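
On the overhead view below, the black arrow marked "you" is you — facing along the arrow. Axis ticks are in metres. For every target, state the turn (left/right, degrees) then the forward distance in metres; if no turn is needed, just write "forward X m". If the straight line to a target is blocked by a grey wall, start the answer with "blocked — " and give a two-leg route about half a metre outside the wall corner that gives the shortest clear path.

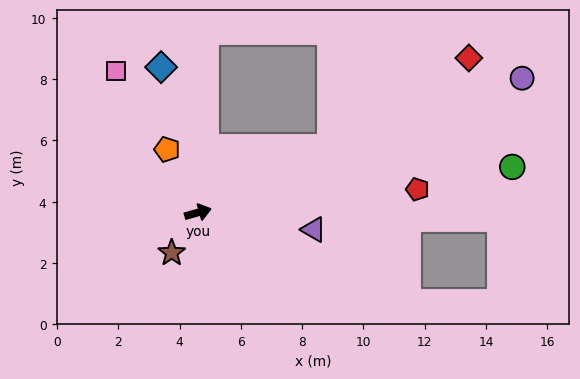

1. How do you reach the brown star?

turn right 139°, forward 1.6 m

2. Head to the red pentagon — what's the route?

turn right 10°, forward 7.2 m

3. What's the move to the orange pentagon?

turn left 100°, forward 2.3 m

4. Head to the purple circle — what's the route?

turn left 7°, forward 11.5 m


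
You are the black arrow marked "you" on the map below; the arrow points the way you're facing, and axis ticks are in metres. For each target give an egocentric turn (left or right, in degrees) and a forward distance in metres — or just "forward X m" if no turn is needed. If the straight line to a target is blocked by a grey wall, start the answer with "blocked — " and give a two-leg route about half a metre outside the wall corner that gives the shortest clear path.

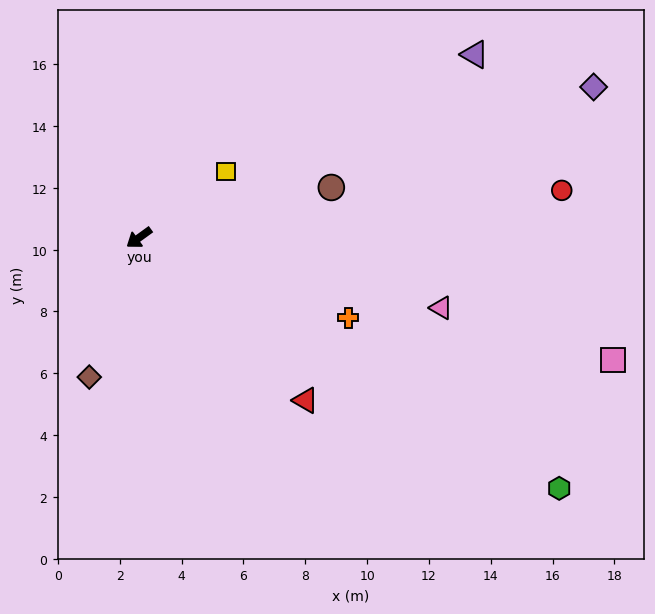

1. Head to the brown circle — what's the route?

turn left 159°, forward 6.4 m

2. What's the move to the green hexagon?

turn left 113°, forward 15.8 m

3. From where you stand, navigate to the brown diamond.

turn left 34°, forward 4.8 m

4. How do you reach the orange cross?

turn left 123°, forward 7.2 m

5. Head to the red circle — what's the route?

turn left 150°, forward 13.8 m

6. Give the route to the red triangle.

turn left 100°, forward 7.5 m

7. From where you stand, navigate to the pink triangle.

turn left 131°, forward 10.0 m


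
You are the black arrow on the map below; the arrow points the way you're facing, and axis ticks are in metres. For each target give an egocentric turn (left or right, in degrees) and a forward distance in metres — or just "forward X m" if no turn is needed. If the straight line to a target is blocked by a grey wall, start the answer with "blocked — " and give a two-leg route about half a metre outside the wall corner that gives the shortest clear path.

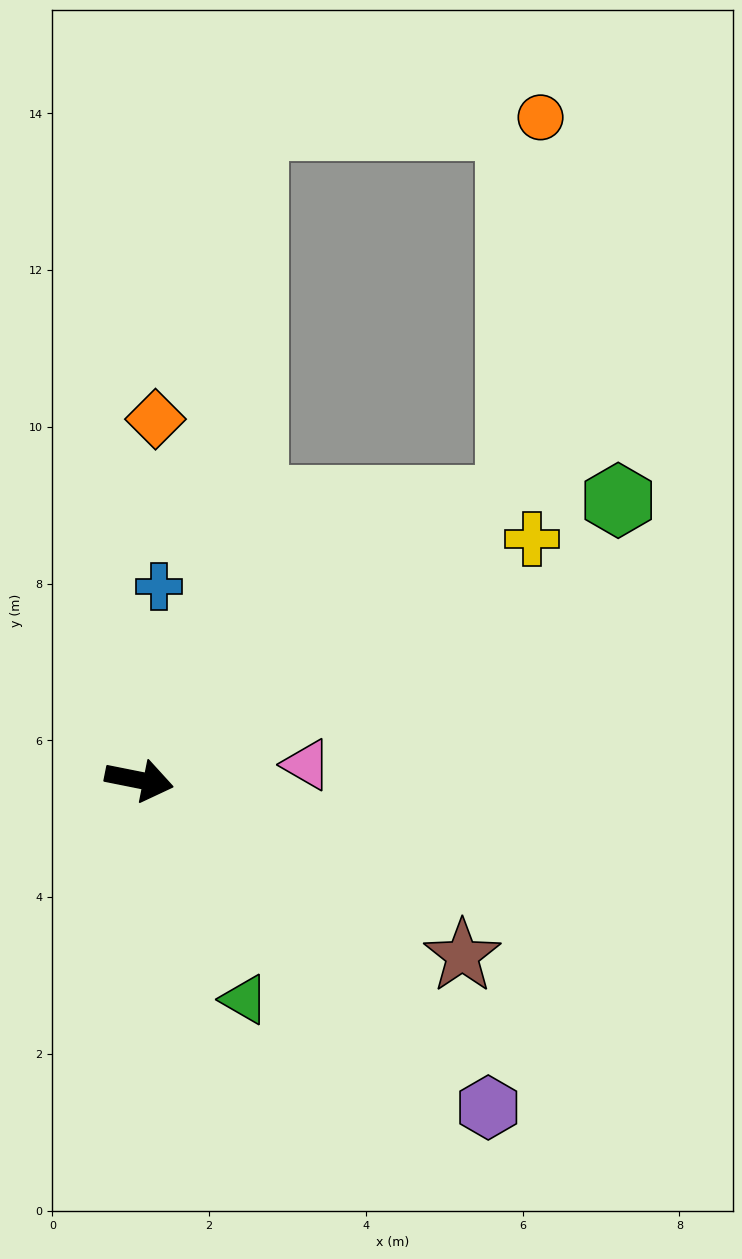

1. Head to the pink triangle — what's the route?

turn left 17°, forward 2.1 m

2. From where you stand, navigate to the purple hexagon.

turn right 32°, forward 6.1 m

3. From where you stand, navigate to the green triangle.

turn right 53°, forward 3.1 m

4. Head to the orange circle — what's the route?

blocked — turn left 49°, forward 5.9 m, then turn left 48°, forward 4.9 m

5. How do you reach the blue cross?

turn left 95°, forward 2.5 m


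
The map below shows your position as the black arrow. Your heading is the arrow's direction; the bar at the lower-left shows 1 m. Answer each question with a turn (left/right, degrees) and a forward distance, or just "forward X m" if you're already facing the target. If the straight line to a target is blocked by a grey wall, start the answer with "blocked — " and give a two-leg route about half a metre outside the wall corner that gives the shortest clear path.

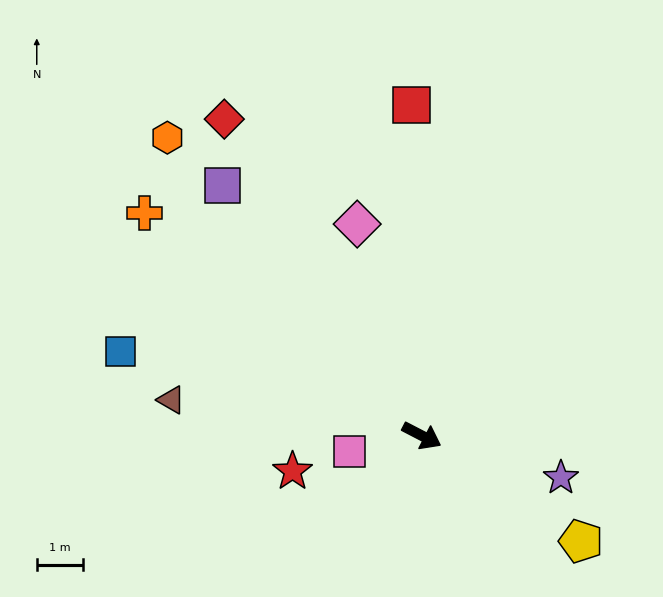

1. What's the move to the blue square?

turn right 168°, forward 6.8 m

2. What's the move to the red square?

turn left 119°, forward 7.2 m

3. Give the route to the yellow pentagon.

turn right 6°, forward 4.1 m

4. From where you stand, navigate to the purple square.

turn left 156°, forward 6.9 m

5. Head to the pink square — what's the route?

turn right 140°, forward 1.6 m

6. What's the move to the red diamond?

turn left 149°, forward 8.1 m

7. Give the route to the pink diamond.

turn left 134°, forward 4.8 m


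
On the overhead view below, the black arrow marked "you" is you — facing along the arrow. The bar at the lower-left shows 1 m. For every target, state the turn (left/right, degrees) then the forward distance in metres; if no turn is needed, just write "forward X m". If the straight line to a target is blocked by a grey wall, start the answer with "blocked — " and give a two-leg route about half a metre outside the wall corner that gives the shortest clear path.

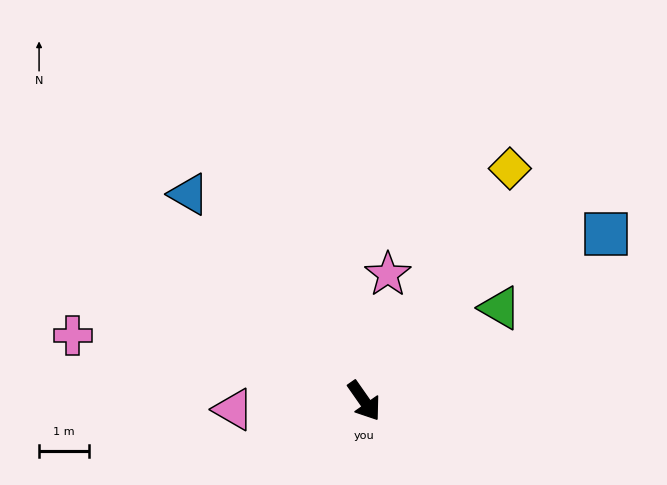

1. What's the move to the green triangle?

turn left 89°, forward 3.3 m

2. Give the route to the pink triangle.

turn right 121°, forward 2.6 m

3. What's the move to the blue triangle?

turn right 175°, forward 5.4 m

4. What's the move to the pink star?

turn left 134°, forward 2.6 m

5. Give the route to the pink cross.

turn right 138°, forward 6.0 m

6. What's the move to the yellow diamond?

turn left 113°, forward 5.5 m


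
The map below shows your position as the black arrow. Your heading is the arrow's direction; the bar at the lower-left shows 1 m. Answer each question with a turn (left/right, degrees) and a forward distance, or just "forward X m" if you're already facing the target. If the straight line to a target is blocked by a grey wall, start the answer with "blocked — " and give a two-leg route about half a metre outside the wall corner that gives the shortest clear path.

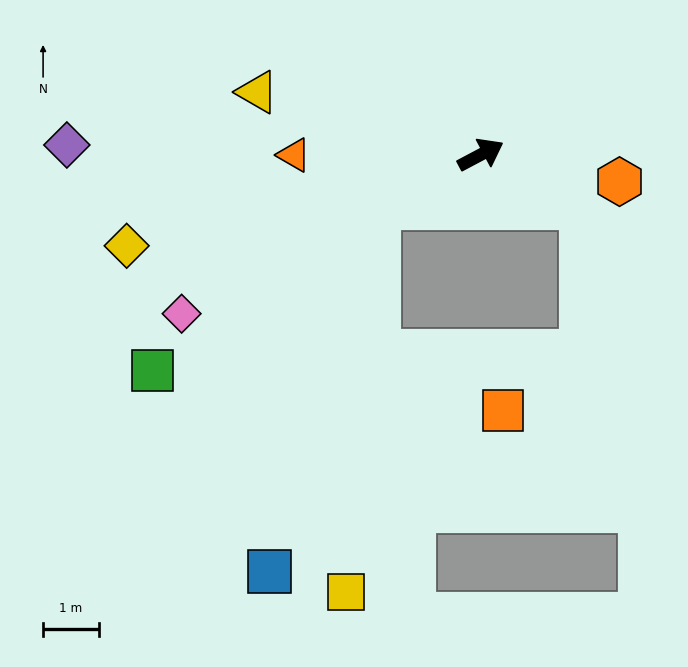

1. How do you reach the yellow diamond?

turn left 166°, forward 6.6 m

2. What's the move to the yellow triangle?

turn left 136°, forward 4.2 m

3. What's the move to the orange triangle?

turn left 152°, forward 3.4 m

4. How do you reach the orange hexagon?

turn right 39°, forward 2.5 m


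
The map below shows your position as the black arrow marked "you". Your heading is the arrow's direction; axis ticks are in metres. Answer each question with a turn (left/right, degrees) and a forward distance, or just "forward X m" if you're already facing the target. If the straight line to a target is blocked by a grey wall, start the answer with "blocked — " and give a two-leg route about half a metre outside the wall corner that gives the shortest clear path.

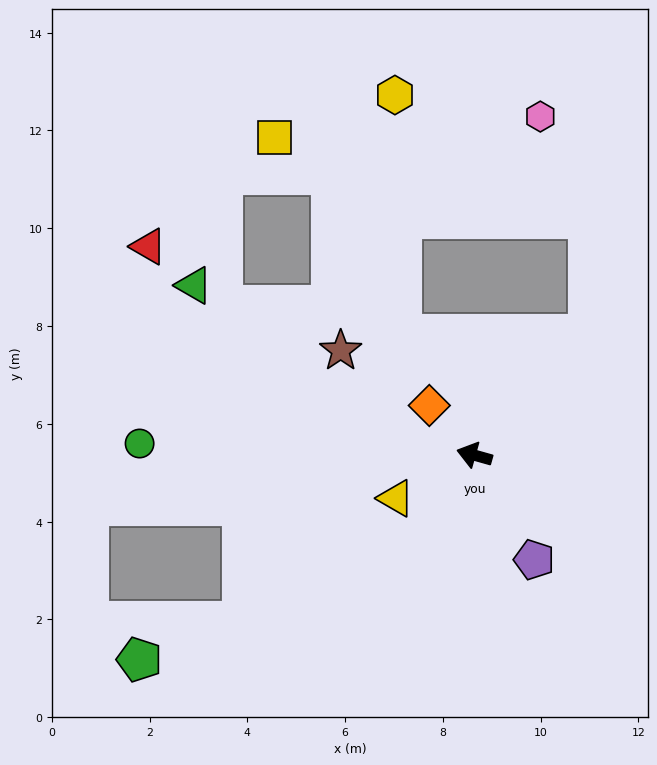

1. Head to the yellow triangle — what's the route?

turn left 44°, forward 1.8 m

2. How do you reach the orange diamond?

turn right 32°, forward 1.4 m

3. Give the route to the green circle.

turn left 14°, forward 6.9 m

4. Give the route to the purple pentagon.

turn left 135°, forward 2.5 m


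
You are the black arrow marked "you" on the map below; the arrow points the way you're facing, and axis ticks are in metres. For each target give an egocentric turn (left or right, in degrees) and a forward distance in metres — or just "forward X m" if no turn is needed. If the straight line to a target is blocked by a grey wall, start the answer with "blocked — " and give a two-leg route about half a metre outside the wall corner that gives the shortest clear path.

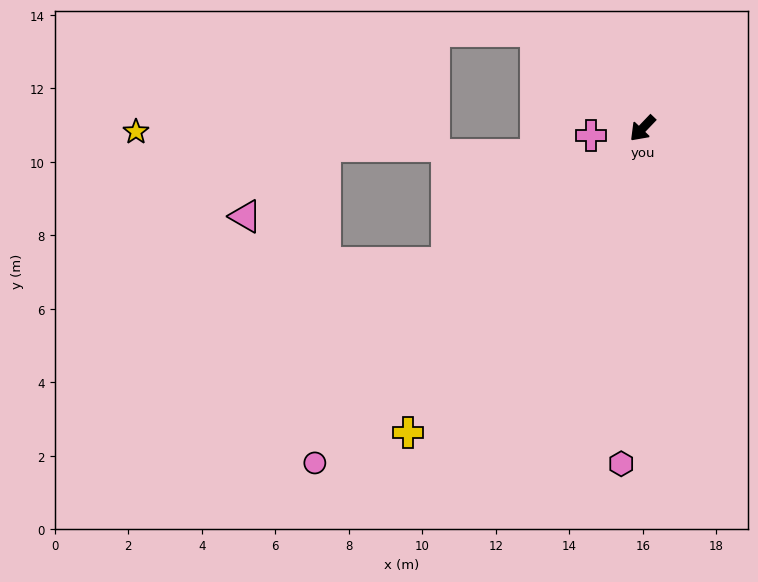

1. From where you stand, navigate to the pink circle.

forward 12.7 m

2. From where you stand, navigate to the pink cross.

turn right 39°, forward 1.4 m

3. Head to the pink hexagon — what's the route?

turn left 40°, forward 9.1 m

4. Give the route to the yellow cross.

turn left 6°, forward 10.4 m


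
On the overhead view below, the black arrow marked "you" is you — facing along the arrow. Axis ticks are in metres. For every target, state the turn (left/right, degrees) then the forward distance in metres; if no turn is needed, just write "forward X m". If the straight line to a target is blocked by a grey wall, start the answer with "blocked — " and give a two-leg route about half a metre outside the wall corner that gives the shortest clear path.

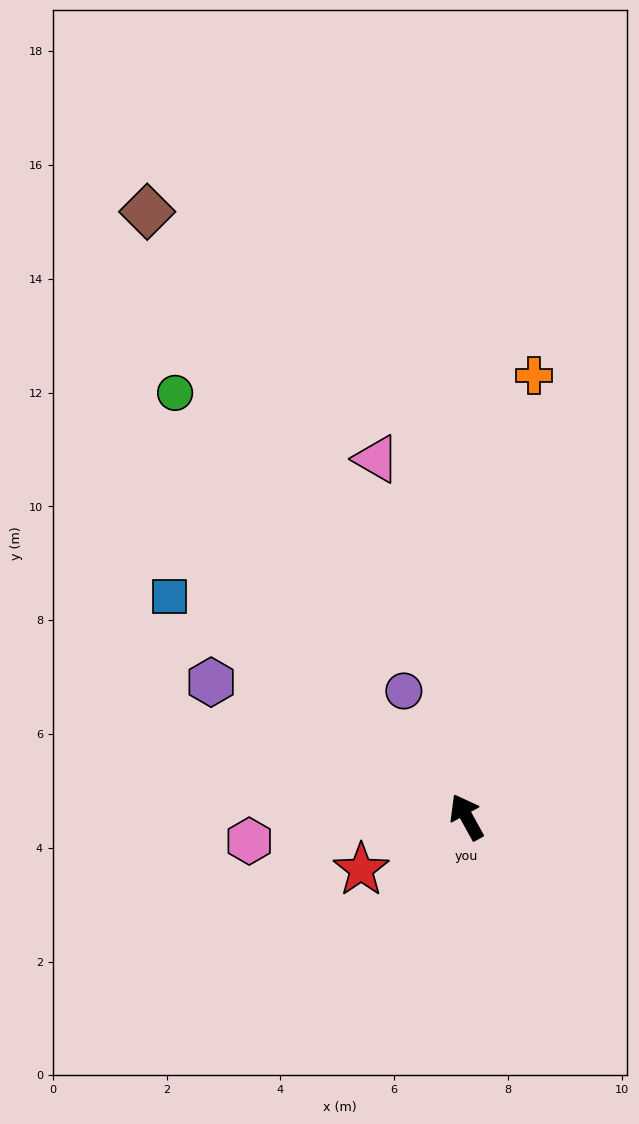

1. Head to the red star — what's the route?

turn left 88°, forward 2.1 m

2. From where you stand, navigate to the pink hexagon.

turn left 67°, forward 3.8 m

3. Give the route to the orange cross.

turn right 38°, forward 7.9 m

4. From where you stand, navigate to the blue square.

turn left 25°, forward 6.5 m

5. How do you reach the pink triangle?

turn right 15°, forward 6.5 m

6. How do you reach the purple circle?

turn right 2°, forward 2.5 m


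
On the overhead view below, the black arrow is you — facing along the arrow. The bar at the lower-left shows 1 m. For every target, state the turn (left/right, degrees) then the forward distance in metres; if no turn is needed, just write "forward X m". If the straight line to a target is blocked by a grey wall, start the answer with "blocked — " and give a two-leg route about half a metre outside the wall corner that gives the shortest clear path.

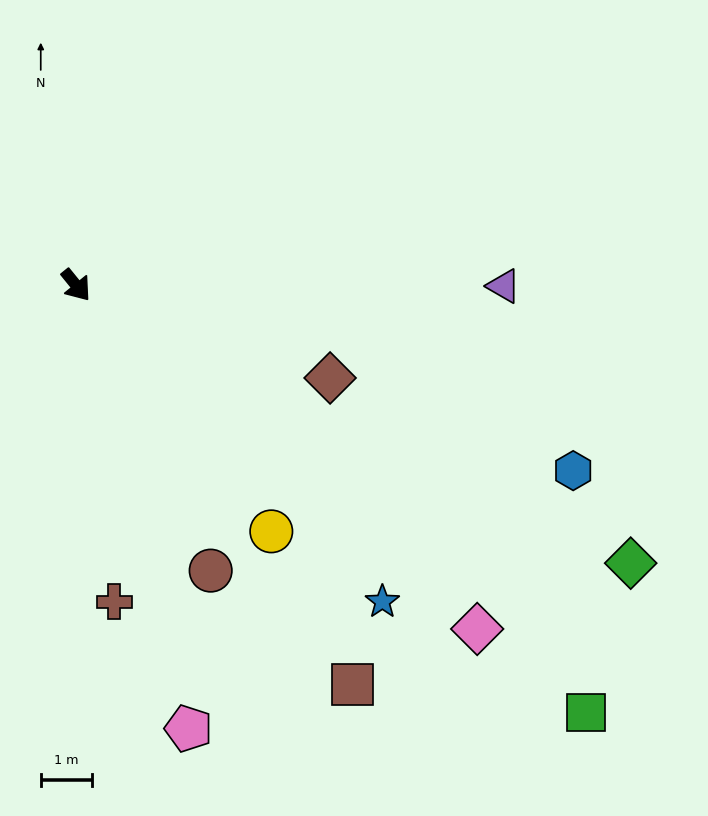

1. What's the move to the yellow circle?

forward 6.2 m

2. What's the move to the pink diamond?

turn left 10°, forward 10.4 m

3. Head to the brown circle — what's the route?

turn right 14°, forward 6.2 m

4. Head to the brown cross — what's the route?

turn right 32°, forward 6.3 m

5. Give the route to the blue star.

turn left 5°, forward 8.6 m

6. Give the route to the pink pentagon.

turn right 25°, forward 9.0 m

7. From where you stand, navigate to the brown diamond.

turn left 31°, forward 5.3 m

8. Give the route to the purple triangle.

turn left 51°, forward 8.4 m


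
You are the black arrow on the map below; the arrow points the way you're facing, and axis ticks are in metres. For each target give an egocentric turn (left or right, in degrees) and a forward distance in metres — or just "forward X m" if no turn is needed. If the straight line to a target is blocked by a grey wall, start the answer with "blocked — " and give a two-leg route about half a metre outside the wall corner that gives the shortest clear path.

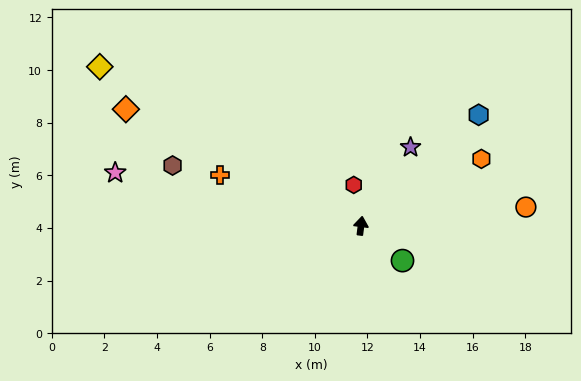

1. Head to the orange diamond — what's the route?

turn left 71°, forward 10.0 m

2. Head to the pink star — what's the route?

turn left 85°, forward 9.6 m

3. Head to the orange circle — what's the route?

turn right 76°, forward 6.3 m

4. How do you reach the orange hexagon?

turn right 54°, forward 5.2 m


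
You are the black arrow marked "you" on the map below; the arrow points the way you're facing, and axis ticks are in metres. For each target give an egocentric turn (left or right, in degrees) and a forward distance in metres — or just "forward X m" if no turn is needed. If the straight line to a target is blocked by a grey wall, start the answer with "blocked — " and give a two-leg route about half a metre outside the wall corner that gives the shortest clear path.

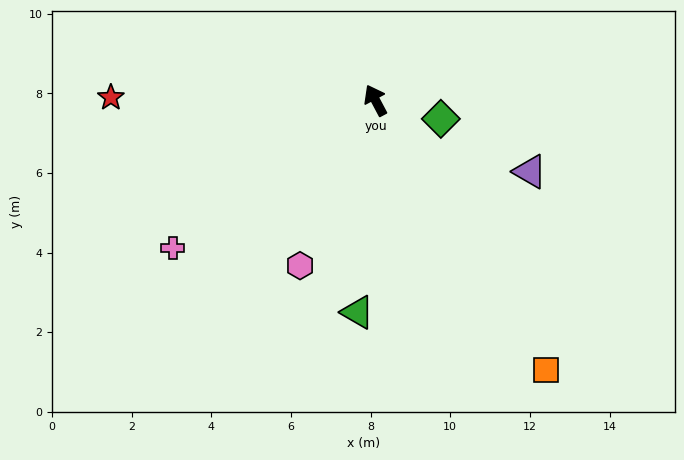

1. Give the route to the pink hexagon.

turn left 127°, forward 4.6 m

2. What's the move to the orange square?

turn right 176°, forward 8.0 m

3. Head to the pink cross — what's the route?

turn left 98°, forward 6.3 m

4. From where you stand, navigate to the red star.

turn left 61°, forward 6.6 m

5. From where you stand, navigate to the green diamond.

turn right 134°, forward 1.7 m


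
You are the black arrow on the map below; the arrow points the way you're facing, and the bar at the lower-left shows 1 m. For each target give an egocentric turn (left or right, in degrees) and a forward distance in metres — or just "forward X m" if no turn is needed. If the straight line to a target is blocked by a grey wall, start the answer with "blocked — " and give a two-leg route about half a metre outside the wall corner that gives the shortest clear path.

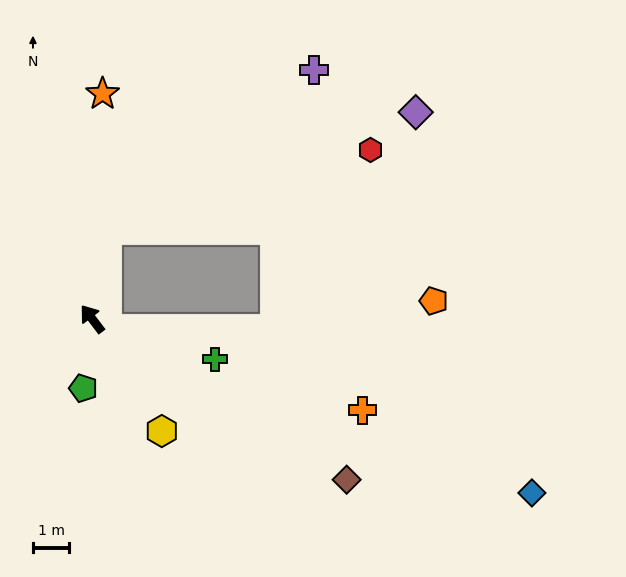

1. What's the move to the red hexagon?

blocked — turn right 47°, forward 2.5 m, then turn right 63°, forward 7.6 m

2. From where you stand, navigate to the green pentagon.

turn left 136°, forward 1.9 m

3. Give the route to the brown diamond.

turn right 160°, forward 8.3 m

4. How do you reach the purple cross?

blocked — turn right 47°, forward 2.5 m, then turn right 43°, forward 7.2 m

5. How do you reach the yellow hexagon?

turn left 175°, forward 3.6 m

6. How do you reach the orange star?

turn right 40°, forward 6.2 m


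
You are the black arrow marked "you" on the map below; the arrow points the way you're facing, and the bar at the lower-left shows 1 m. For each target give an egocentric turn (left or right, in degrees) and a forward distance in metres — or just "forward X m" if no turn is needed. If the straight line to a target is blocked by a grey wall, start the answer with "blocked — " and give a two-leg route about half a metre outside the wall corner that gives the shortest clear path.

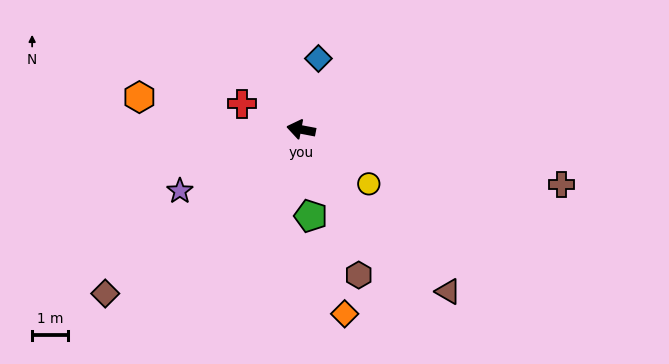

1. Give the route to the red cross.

turn right 13°, forward 1.8 m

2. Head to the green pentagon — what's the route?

turn left 107°, forward 2.5 m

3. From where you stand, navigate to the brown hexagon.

turn left 122°, forward 4.4 m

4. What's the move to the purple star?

turn left 38°, forward 3.8 m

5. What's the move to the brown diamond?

turn left 51°, forward 7.2 m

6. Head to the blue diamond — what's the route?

turn right 93°, forward 2.1 m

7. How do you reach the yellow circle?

turn left 152°, forward 2.5 m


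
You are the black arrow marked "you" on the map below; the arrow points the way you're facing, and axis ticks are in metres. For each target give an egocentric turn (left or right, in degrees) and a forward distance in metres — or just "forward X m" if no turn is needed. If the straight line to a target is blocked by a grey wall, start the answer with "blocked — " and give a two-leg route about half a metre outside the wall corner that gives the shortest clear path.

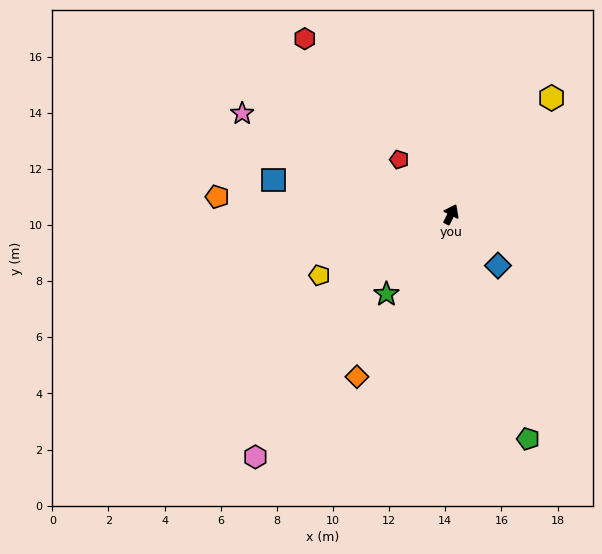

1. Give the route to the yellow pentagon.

turn left 142°, forward 5.2 m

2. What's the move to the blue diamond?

turn right 111°, forward 2.5 m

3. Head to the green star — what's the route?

turn left 168°, forward 3.7 m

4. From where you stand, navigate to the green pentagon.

turn right 134°, forward 8.5 m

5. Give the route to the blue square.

turn left 106°, forward 6.4 m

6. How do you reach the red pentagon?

turn left 70°, forward 2.7 m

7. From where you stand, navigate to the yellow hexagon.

turn right 14°, forward 5.5 m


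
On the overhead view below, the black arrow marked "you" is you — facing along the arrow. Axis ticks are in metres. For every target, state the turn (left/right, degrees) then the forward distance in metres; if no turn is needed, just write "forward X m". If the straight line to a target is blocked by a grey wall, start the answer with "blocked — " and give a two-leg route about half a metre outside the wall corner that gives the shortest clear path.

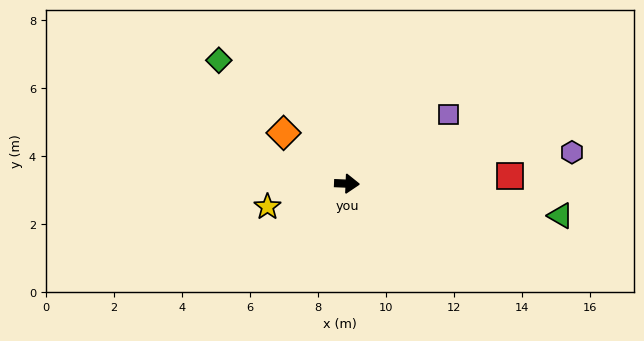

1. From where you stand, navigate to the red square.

turn left 5°, forward 4.8 m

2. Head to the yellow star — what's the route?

turn right 161°, forward 2.4 m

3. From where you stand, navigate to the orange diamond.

turn left 144°, forward 2.4 m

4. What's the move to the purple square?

turn left 37°, forward 3.6 m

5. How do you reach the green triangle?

turn right 6°, forward 6.4 m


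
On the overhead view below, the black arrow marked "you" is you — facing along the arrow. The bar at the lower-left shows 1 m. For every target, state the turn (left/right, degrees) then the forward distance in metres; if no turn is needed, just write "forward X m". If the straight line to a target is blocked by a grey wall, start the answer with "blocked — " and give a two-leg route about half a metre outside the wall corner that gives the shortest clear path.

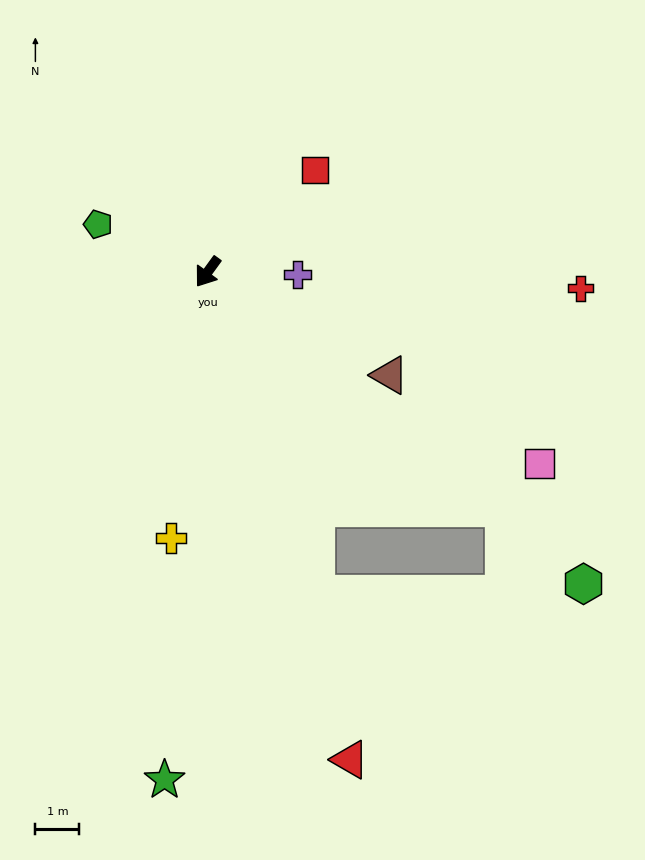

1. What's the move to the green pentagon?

turn right 78°, forward 2.7 m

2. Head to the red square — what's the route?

turn left 170°, forward 3.4 m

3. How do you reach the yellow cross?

turn left 28°, forward 6.1 m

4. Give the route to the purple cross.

turn left 124°, forward 2.0 m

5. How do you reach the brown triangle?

turn left 96°, forward 4.8 m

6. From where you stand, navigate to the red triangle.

turn left 52°, forward 11.5 m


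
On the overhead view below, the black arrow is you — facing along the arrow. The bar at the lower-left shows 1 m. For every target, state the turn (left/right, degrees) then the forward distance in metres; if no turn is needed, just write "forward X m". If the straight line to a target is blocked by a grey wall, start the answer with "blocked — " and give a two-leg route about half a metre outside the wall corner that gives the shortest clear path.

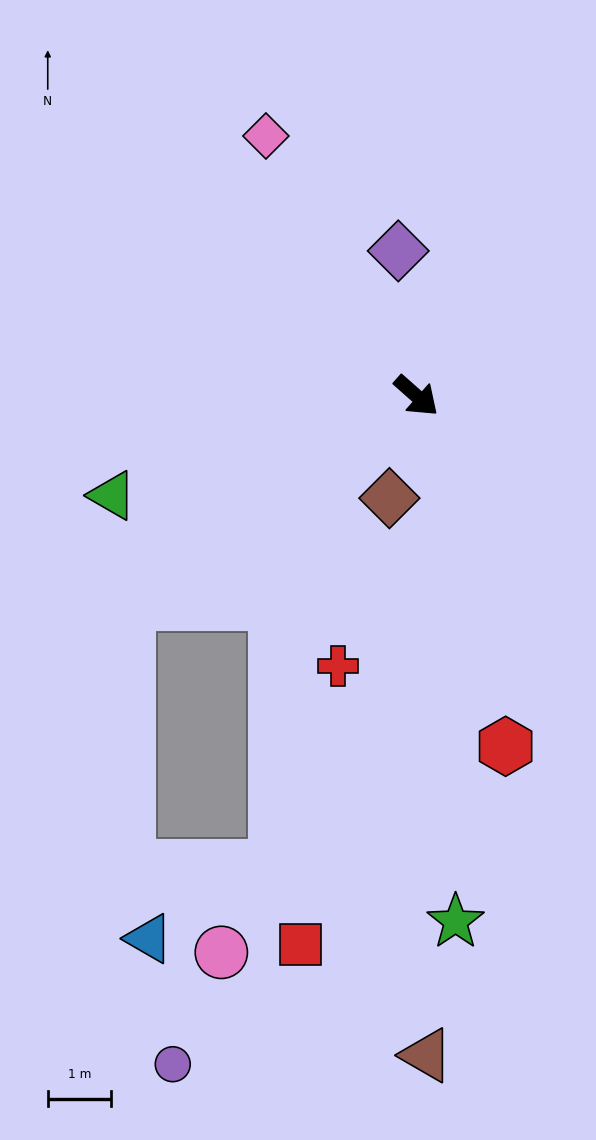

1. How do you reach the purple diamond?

turn left 139°, forward 2.3 m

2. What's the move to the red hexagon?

turn right 34°, forward 5.7 m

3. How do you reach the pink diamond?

turn left 162°, forward 4.7 m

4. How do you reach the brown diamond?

turn right 63°, forward 1.7 m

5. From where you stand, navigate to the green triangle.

turn right 120°, forward 5.0 m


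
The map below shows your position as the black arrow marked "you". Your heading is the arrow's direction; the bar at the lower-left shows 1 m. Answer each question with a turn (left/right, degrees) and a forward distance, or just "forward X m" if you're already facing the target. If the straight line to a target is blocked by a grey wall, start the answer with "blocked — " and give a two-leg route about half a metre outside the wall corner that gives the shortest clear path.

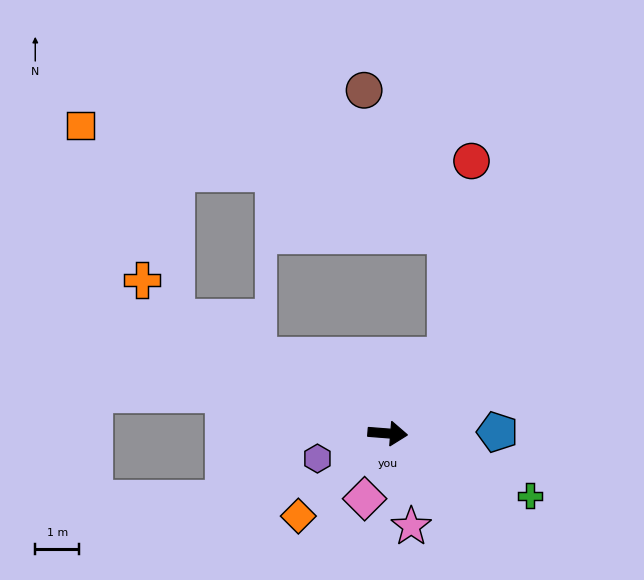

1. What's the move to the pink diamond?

turn right 105°, forward 1.6 m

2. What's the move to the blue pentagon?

turn left 5°, forward 2.5 m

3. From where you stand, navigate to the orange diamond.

turn right 133°, forward 2.8 m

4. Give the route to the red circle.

blocked — turn left 58°, forward 2.2 m, then turn left 29°, forward 4.5 m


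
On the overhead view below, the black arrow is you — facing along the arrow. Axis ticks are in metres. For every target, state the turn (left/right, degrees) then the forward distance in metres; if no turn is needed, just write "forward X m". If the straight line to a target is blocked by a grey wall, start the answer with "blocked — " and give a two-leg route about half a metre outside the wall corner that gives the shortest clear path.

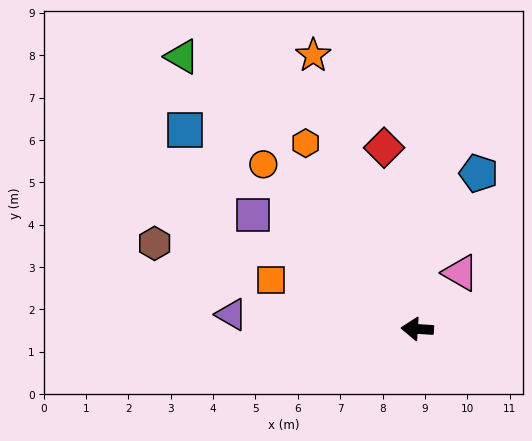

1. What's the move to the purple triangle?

forward 4.4 m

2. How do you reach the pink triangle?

turn right 124°, forward 1.7 m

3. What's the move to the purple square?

turn right 31°, forward 4.7 m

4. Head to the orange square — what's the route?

turn right 15°, forward 3.6 m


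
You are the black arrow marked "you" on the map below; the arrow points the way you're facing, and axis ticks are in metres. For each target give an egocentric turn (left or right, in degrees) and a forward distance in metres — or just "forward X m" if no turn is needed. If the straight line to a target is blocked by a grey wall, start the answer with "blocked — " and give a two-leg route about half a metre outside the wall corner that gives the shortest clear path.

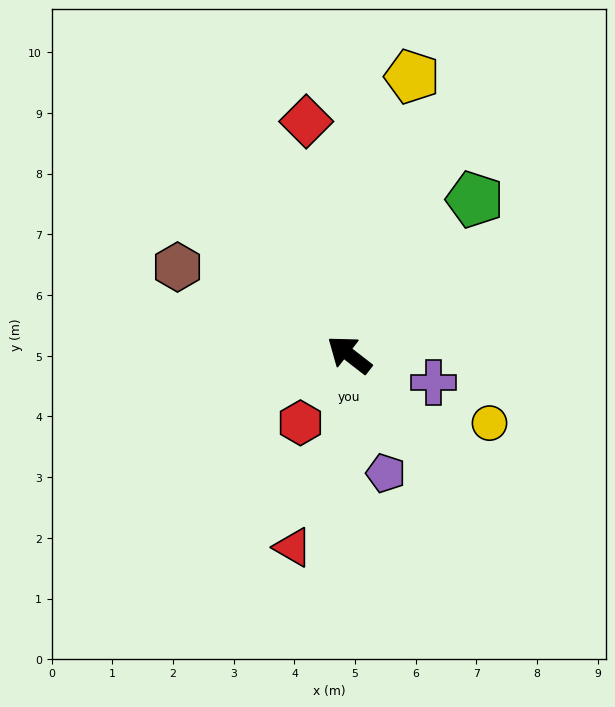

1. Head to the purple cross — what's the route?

turn right 161°, forward 1.5 m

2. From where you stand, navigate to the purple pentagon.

turn left 145°, forward 2.0 m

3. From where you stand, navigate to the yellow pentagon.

turn right 65°, forward 4.7 m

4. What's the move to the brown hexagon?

turn left 11°, forward 3.2 m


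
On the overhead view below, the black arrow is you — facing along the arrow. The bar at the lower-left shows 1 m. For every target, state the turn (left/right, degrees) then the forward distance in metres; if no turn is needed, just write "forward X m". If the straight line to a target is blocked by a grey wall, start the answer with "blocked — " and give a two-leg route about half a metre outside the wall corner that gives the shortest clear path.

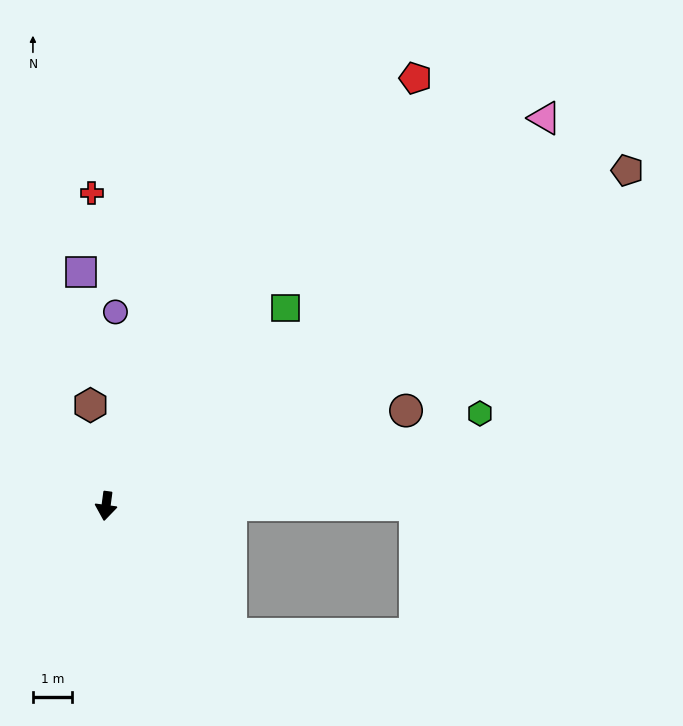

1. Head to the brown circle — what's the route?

turn left 115°, forward 8.1 m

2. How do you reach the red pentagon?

turn left 152°, forward 13.6 m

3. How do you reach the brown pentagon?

turn left 130°, forward 16.0 m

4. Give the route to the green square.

turn left 145°, forward 6.9 m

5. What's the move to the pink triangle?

turn left 139°, forward 15.1 m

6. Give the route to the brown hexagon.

turn right 164°, forward 2.6 m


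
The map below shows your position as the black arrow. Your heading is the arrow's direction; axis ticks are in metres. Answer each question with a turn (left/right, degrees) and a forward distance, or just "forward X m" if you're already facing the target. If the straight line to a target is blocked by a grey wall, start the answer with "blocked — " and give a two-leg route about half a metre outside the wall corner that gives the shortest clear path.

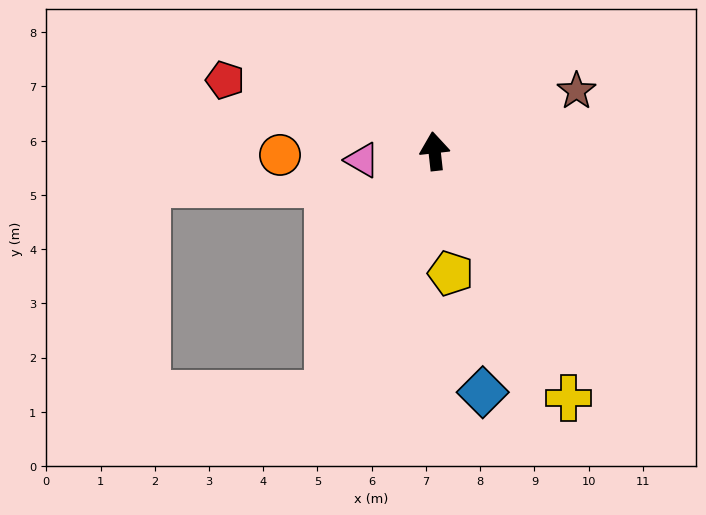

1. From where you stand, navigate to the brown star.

turn right 73°, forward 2.8 m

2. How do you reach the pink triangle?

turn left 91°, forward 1.3 m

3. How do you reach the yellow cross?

turn right 158°, forward 5.2 m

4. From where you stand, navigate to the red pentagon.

turn left 65°, forward 4.1 m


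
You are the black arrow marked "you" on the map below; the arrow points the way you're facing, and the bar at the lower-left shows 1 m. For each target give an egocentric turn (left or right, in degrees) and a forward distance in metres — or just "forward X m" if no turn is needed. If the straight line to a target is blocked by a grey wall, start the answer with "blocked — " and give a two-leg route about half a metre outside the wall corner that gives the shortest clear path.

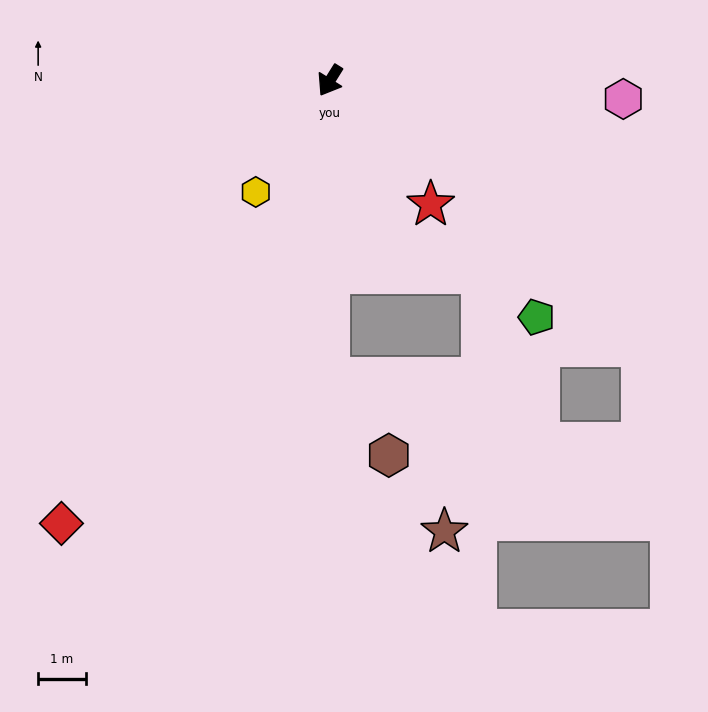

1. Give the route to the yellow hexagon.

forward 2.8 m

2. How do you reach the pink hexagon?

turn left 118°, forward 6.2 m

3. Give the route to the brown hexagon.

blocked — turn left 32°, forward 6.3 m, then turn left 37°, forward 2.1 m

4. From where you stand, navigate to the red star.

turn left 71°, forward 3.4 m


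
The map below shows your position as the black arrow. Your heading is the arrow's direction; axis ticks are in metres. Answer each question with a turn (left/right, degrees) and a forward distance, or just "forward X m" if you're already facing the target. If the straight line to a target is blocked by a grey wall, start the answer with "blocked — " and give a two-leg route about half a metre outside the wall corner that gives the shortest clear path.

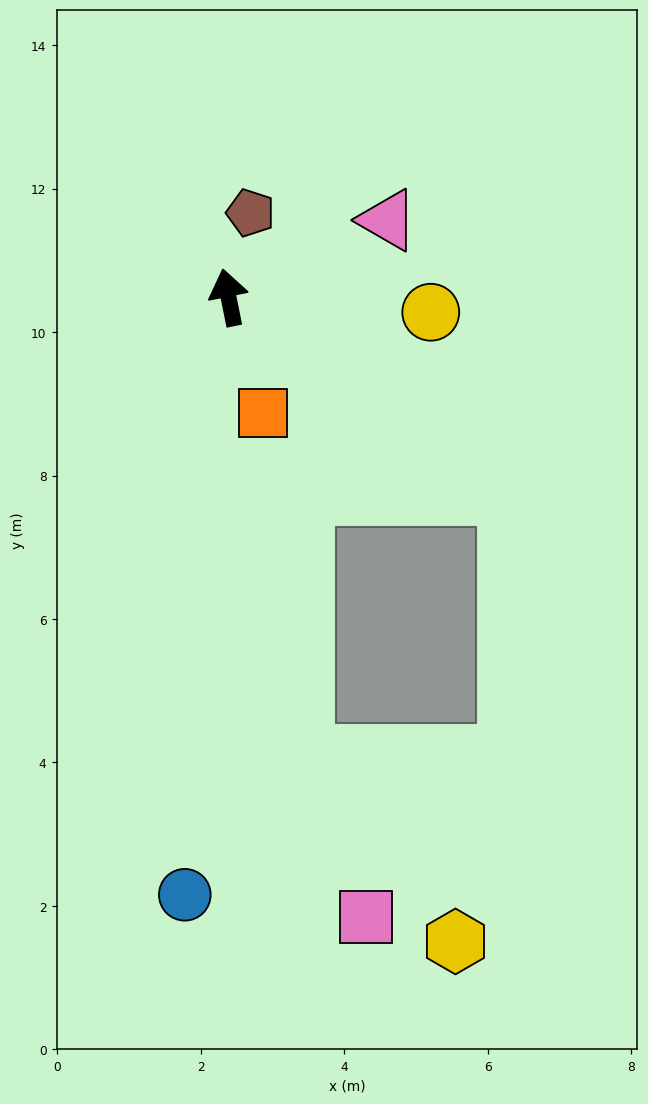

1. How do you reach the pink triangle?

turn right 76°, forward 2.5 m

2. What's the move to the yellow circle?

turn right 106°, forward 2.8 m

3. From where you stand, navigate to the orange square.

turn right 175°, forward 1.7 m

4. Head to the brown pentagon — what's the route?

turn right 26°, forward 1.2 m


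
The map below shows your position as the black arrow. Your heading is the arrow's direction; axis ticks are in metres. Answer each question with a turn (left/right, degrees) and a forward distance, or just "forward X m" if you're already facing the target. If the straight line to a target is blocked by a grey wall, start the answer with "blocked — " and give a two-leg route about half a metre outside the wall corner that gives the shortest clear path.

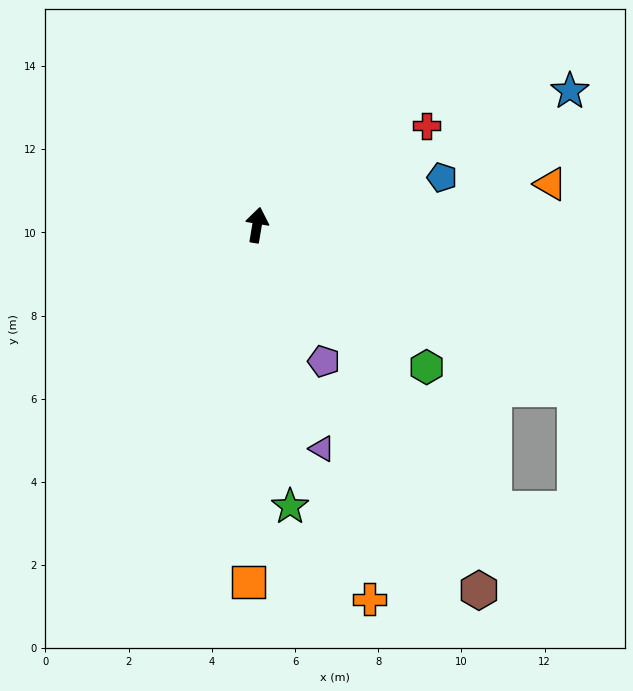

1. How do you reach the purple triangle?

turn right 154°, forward 5.6 m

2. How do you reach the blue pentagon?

turn right 66°, forward 4.6 m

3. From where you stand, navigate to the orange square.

turn right 172°, forward 8.6 m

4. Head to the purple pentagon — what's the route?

turn right 144°, forward 3.6 m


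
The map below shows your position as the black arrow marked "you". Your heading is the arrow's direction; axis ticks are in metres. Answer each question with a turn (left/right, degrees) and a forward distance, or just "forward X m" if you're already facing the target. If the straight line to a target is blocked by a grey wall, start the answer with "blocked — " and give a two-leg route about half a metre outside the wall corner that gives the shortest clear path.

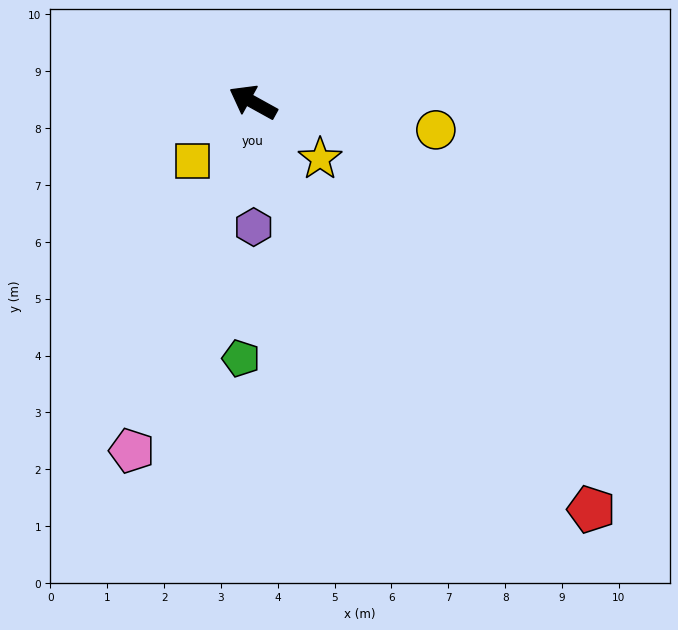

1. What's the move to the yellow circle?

turn right 160°, forward 3.3 m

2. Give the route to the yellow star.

turn left 169°, forward 1.5 m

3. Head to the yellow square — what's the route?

turn left 73°, forward 1.5 m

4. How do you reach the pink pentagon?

turn left 100°, forward 6.5 m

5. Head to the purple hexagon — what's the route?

turn left 119°, forward 2.2 m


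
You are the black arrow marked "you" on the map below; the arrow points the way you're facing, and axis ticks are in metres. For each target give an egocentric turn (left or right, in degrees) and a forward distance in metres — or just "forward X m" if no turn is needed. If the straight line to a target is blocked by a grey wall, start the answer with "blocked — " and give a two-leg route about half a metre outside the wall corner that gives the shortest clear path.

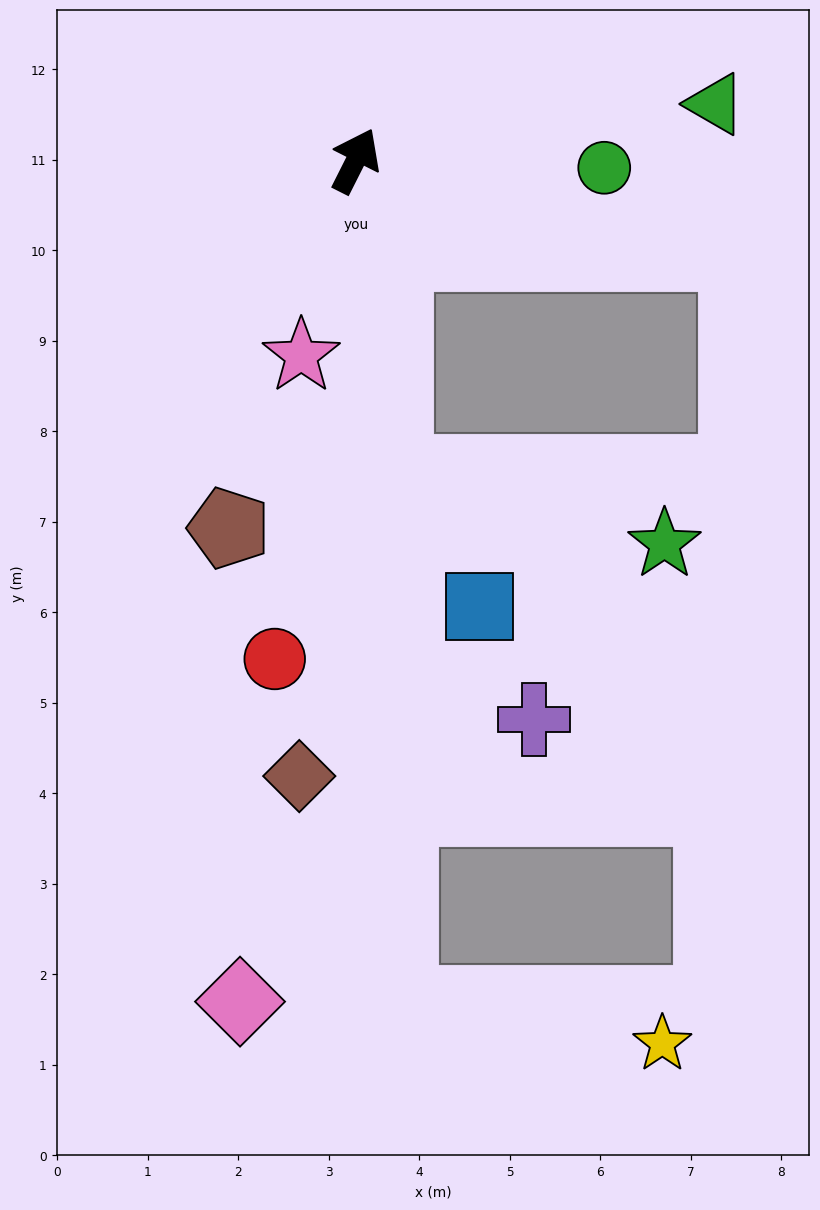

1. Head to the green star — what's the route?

blocked — turn right 146°, forward 3.5 m, then turn left 68°, forward 3.1 m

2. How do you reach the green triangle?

turn right 54°, forward 4.0 m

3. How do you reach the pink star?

turn right 169°, forward 2.2 m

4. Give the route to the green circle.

turn right 65°, forward 2.7 m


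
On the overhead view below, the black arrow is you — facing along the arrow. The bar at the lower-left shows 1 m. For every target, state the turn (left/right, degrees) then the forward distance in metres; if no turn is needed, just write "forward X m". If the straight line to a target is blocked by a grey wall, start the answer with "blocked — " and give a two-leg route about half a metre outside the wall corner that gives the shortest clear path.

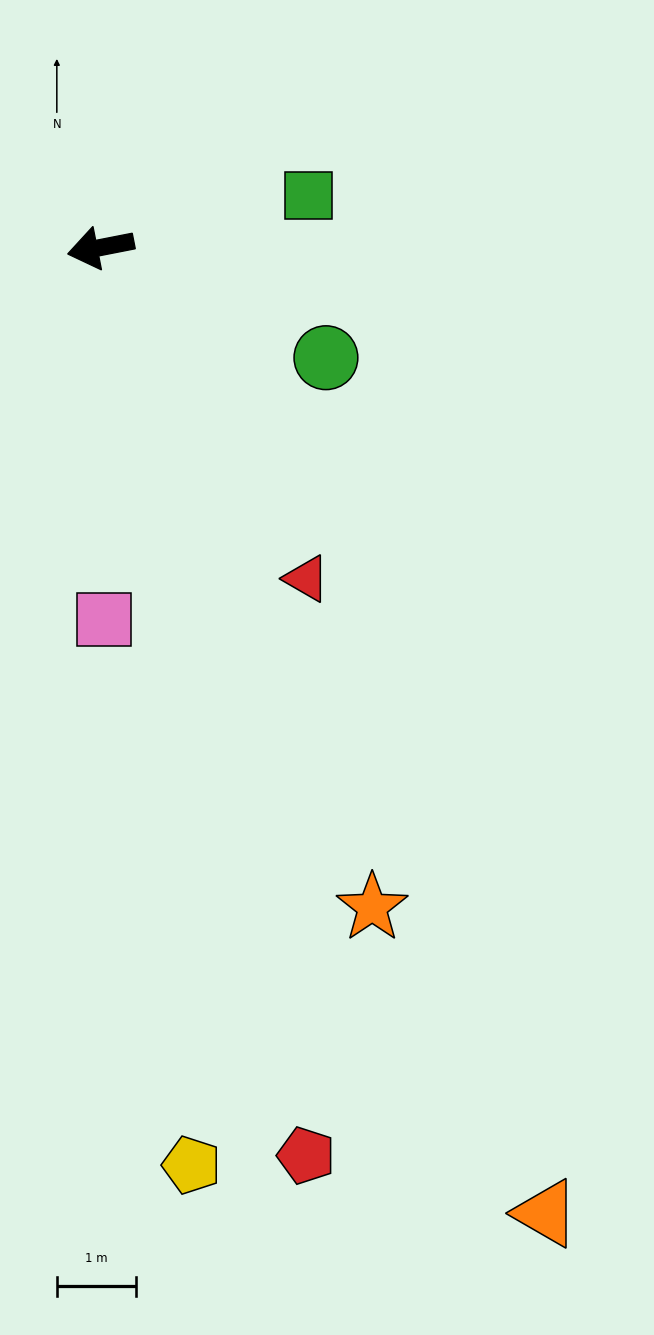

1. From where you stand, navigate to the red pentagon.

turn left 92°, forward 11.8 m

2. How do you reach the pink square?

turn left 79°, forward 4.7 m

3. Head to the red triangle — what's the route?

turn left 111°, forward 4.9 m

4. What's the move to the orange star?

turn left 101°, forward 9.0 m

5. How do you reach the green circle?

turn left 143°, forward 3.2 m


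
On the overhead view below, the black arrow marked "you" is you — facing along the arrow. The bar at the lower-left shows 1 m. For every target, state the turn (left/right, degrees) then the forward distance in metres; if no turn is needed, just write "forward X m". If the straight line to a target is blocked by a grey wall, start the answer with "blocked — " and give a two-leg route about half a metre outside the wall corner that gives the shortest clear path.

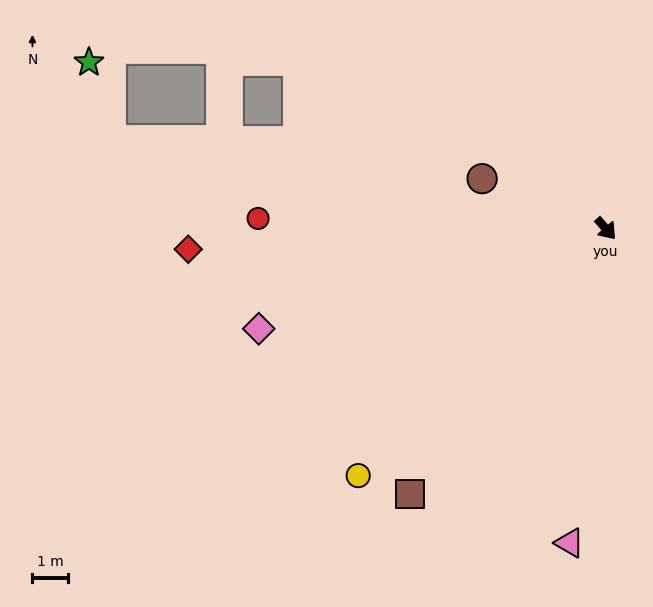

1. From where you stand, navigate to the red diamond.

turn right 128°, forward 11.8 m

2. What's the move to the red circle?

turn right 133°, forward 9.8 m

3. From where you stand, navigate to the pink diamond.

turn right 115°, forward 10.2 m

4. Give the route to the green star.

blocked — turn right 141°, forward 14.1 m, then turn right 65°, forward 2.3 m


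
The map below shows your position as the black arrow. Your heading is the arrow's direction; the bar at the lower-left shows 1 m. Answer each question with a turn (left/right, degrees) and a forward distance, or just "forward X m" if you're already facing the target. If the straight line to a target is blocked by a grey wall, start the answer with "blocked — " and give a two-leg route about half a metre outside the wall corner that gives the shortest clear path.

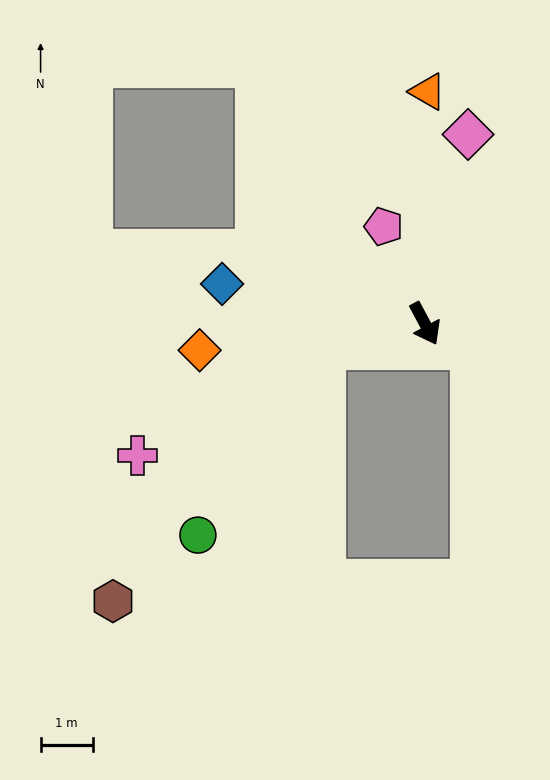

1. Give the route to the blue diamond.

turn right 129°, forward 4.0 m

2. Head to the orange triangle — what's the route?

turn left 151°, forward 4.5 m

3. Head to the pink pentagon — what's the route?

turn left 175°, forward 2.0 m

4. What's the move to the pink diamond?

turn left 139°, forward 3.7 m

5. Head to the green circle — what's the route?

blocked — turn right 105°, forward 2.0 m, then turn left 43°, forward 4.3 m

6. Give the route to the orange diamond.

turn right 111°, forward 4.4 m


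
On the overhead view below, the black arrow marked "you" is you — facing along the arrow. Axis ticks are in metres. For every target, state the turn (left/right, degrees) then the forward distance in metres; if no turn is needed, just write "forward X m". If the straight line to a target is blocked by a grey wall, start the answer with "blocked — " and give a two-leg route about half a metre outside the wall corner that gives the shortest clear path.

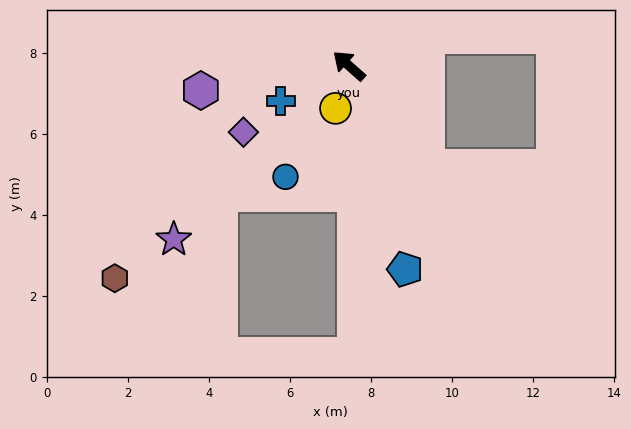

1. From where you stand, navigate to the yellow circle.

turn left 114°, forward 1.1 m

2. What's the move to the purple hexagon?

turn left 51°, forward 3.7 m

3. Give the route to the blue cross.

turn left 69°, forward 1.9 m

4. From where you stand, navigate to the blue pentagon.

turn left 147°, forward 5.2 m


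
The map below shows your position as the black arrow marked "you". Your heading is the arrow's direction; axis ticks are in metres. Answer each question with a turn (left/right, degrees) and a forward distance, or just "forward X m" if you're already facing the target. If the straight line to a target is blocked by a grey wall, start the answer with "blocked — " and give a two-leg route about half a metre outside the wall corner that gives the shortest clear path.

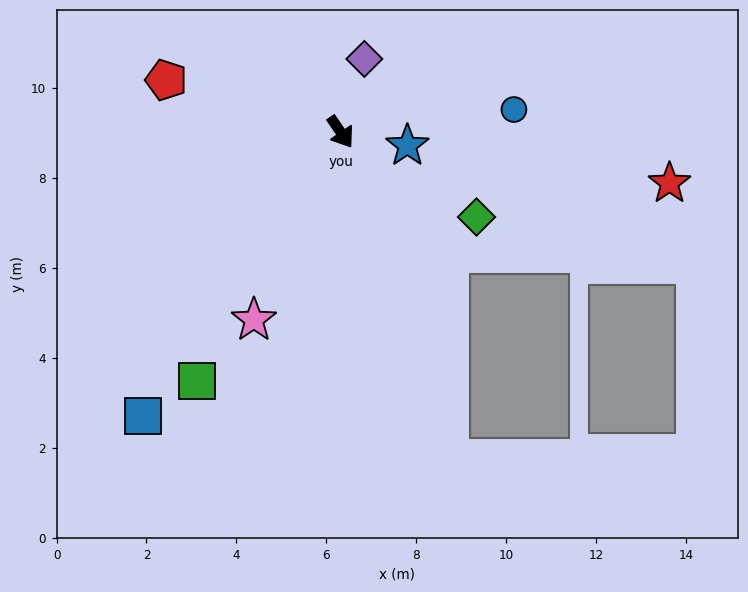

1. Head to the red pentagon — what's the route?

turn right 141°, forward 4.0 m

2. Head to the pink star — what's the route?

turn right 59°, forward 4.6 m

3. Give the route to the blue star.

turn left 44°, forward 1.5 m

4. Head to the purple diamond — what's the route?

turn left 128°, forward 1.7 m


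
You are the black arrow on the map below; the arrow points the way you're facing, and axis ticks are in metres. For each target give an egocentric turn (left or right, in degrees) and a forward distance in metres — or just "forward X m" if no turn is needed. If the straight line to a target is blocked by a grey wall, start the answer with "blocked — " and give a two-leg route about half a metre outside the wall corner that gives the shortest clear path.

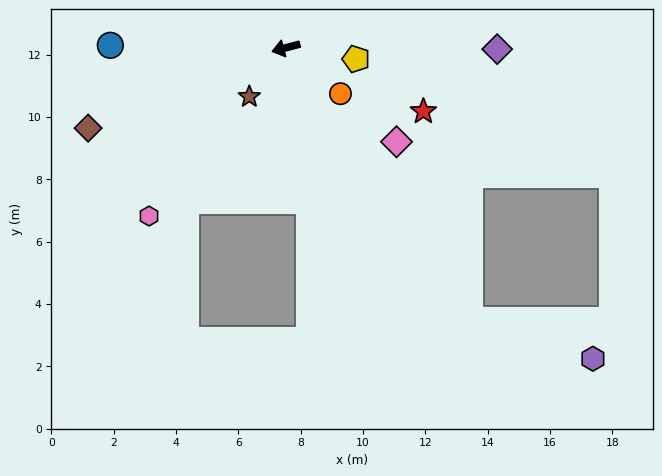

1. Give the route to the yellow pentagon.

turn left 156°, forward 2.3 m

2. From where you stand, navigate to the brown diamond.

turn left 7°, forward 6.9 m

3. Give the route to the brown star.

turn left 38°, forward 2.0 m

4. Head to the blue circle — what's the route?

turn right 16°, forward 5.6 m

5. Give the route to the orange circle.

turn left 125°, forward 2.3 m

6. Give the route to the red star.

turn left 140°, forward 4.9 m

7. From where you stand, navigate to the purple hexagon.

blocked — turn left 109°, forward 10.5 m, then turn left 39°, forward 4.2 m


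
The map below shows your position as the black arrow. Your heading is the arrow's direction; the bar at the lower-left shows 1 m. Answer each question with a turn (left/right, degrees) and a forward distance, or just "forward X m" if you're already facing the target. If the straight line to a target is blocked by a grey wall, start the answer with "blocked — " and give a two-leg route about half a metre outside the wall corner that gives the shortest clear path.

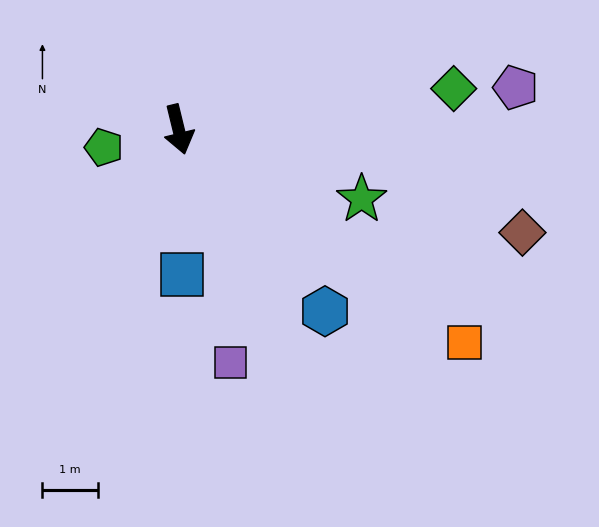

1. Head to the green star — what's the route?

turn left 56°, forward 3.5 m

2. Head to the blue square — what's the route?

turn right 12°, forward 2.6 m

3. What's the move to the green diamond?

turn left 85°, forward 5.0 m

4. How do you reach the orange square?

turn left 40°, forward 6.4 m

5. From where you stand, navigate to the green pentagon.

turn right 90°, forward 1.4 m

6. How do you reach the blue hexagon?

turn left 25°, forward 4.2 m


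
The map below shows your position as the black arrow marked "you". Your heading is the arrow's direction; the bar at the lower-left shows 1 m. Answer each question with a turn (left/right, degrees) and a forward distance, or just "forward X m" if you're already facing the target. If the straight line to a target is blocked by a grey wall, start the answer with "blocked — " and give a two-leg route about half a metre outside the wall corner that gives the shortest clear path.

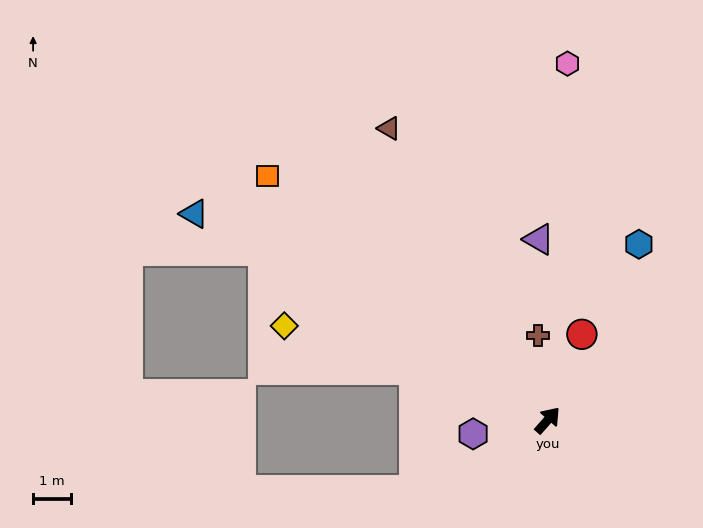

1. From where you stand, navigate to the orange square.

turn left 90°, forward 9.9 m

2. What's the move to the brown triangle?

turn left 70°, forward 8.9 m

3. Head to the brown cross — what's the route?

turn left 48°, forward 2.3 m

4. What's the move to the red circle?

turn left 20°, forward 2.5 m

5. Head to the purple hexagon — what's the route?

turn left 142°, forward 2.0 m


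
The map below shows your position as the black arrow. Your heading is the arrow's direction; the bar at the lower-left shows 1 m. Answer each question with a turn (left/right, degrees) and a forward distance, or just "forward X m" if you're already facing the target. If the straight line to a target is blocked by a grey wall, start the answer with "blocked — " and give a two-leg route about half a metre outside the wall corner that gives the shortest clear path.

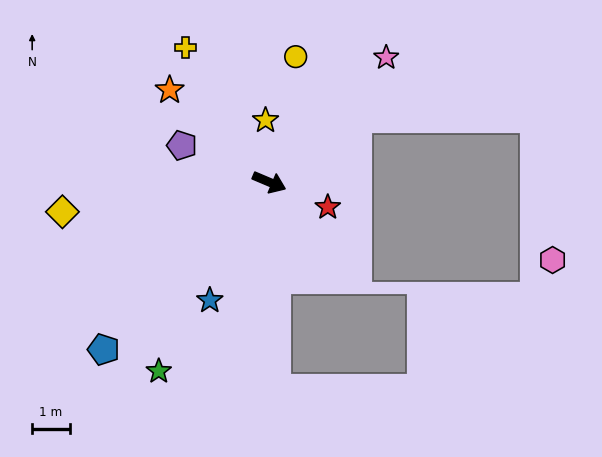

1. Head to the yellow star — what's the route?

turn left 116°, forward 1.6 m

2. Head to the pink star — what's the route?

turn left 70°, forward 4.5 m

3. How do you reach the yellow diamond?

turn right 149°, forward 5.6 m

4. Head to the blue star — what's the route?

turn right 94°, forward 3.5 m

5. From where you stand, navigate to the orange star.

turn left 160°, forward 3.6 m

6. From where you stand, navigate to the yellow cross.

turn left 145°, forward 4.2 m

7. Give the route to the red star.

forward 1.7 m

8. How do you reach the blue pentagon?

turn right 112°, forward 6.3 m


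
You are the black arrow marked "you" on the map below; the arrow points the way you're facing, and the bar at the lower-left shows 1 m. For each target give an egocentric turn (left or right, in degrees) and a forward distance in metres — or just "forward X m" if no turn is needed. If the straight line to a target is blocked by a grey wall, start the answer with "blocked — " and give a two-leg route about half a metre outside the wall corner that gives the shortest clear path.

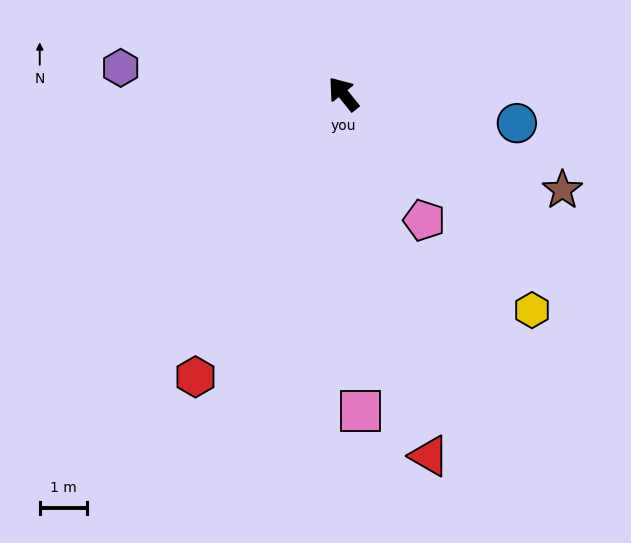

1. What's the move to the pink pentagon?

turn left 174°, forward 3.1 m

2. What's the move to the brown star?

turn right 152°, forward 5.0 m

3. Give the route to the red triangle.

turn left 155°, forward 7.8 m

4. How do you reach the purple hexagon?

turn left 45°, forward 4.7 m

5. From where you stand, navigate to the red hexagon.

turn left 114°, forward 6.7 m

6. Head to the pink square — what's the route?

turn left 144°, forward 6.7 m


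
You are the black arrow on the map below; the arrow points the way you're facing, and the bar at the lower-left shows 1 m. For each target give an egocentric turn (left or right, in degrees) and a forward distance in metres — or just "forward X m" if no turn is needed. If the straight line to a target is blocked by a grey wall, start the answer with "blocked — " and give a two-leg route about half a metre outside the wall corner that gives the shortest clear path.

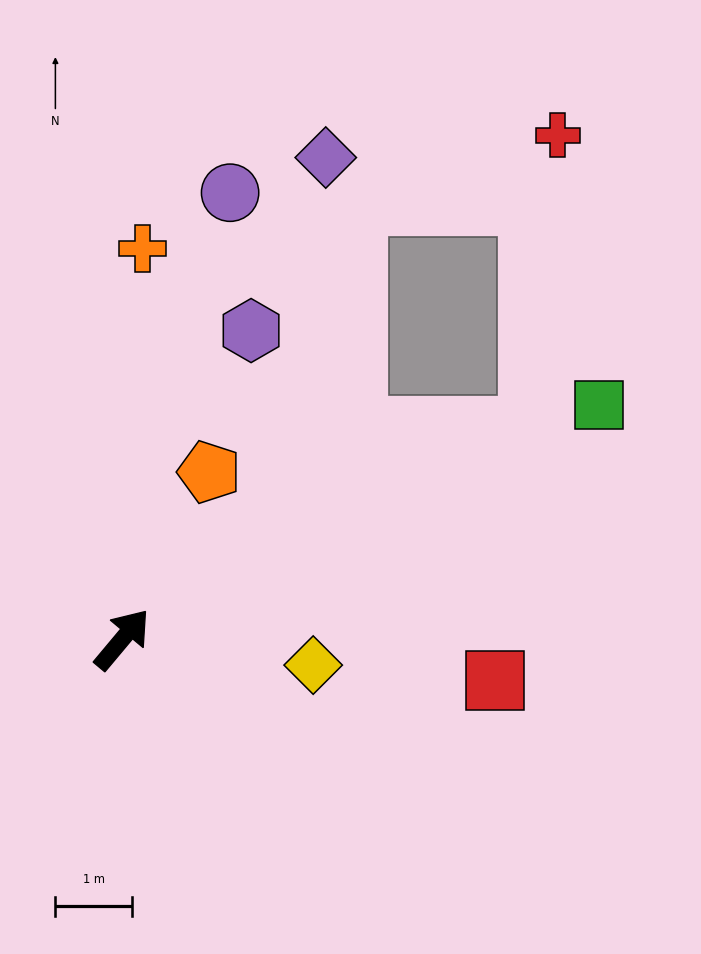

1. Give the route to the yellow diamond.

turn right 58°, forward 2.5 m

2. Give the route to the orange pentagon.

turn left 12°, forward 2.5 m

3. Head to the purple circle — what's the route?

turn left 26°, forward 6.0 m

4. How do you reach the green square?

turn right 24°, forward 6.9 m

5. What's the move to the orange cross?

turn left 37°, forward 5.1 m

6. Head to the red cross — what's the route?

blocked — turn right 23°, forward 6.0 m, then turn left 58°, forward 3.8 m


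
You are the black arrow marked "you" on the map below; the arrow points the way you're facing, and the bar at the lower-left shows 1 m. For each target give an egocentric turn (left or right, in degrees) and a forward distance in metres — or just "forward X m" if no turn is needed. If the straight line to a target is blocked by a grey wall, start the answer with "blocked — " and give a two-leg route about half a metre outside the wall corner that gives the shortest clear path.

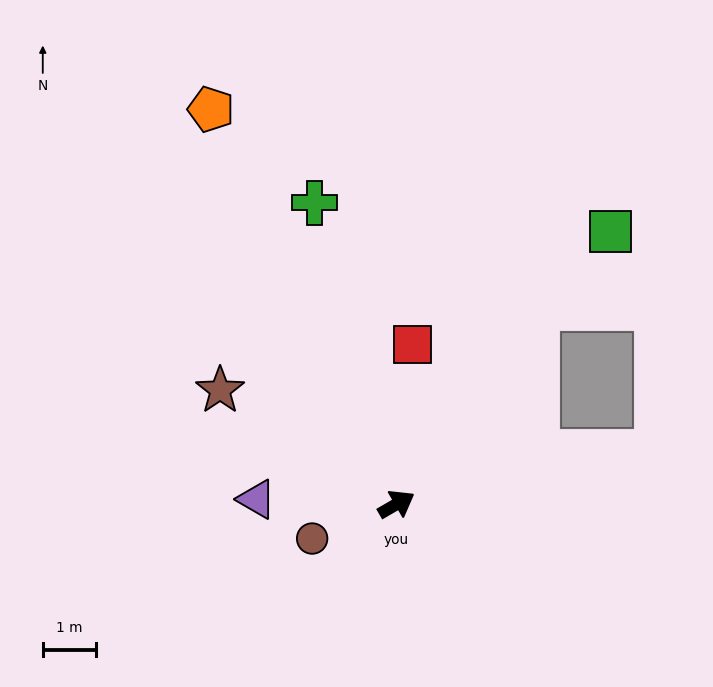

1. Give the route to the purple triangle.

turn left 148°, forward 2.6 m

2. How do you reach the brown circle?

turn left 172°, forward 1.7 m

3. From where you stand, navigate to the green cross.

turn left 75°, forward 5.9 m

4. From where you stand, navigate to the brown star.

turn left 117°, forward 4.0 m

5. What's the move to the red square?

turn left 54°, forward 3.0 m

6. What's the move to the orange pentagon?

turn left 85°, forward 8.2 m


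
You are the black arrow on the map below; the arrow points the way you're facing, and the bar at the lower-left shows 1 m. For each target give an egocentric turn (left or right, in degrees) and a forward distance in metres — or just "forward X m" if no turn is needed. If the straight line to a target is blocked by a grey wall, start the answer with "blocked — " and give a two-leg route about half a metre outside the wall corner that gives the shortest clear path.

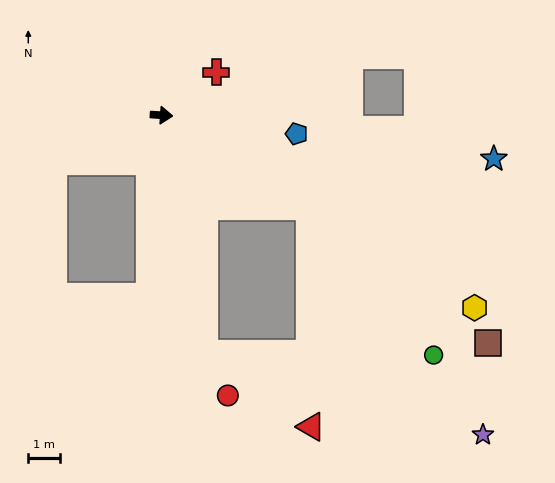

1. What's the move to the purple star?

blocked — turn right 76°, forward 7.6 m, then turn left 63°, forward 9.1 m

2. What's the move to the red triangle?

blocked — turn right 76°, forward 7.6 m, then turn left 45°, forward 4.1 m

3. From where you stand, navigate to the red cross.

turn left 42°, forward 2.2 m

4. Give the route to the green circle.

blocked — turn right 28°, forward 5.5 m, then turn right 18°, forward 6.1 m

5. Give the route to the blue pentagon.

turn right 4°, forward 4.3 m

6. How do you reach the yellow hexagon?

turn right 28°, forward 11.5 m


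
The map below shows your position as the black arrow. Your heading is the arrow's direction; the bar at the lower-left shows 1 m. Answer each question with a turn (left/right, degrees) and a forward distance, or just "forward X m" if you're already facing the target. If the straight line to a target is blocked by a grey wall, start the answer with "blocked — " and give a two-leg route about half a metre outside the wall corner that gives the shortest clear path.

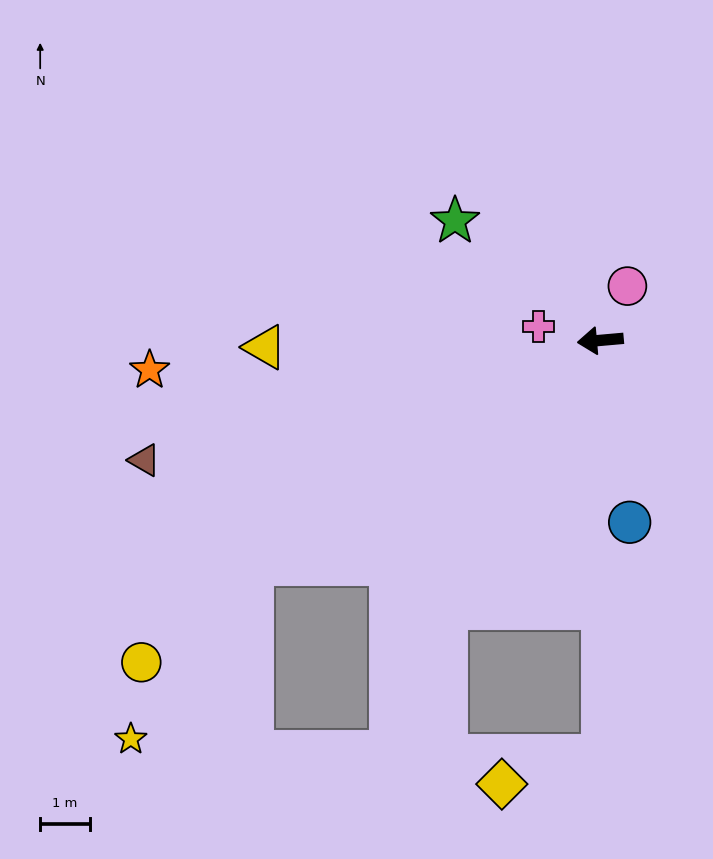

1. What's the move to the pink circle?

turn right 122°, forward 1.2 m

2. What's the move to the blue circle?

turn left 94°, forward 3.7 m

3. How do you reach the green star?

turn right 44°, forward 3.8 m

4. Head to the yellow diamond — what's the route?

blocked — turn left 85°, forward 8.4 m, then turn right 74°, forward 2.1 m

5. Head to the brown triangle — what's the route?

turn left 10°, forward 9.5 m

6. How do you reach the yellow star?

blocked — turn left 28°, forward 8.4 m, then turn left 22°, forward 4.3 m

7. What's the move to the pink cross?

turn right 18°, forward 1.3 m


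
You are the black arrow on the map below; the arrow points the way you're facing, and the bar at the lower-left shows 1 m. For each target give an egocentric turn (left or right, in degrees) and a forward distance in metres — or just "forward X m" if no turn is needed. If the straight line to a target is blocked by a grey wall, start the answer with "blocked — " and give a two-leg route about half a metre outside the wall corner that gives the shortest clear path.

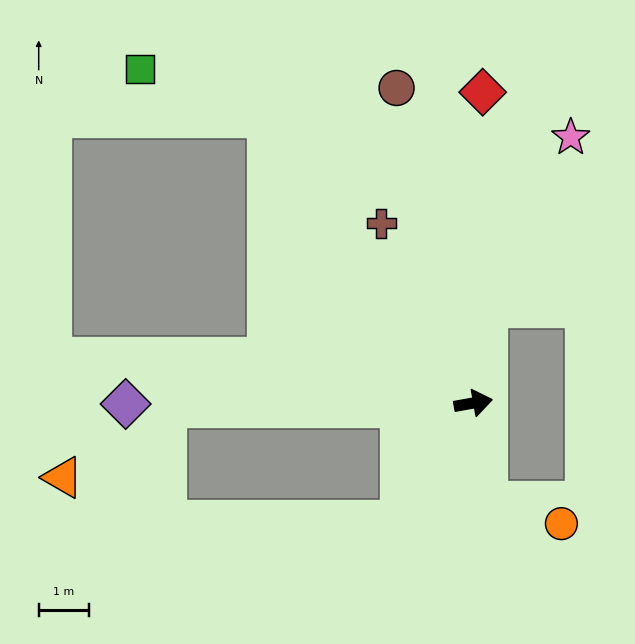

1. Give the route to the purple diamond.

turn left 170°, forward 7.0 m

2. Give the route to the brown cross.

turn left 107°, forward 4.1 m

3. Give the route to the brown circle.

turn left 94°, forward 6.5 m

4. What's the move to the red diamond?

turn left 78°, forward 6.2 m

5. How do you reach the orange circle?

blocked — turn right 92°, forward 2.0 m, then turn left 66°, forward 1.6 m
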